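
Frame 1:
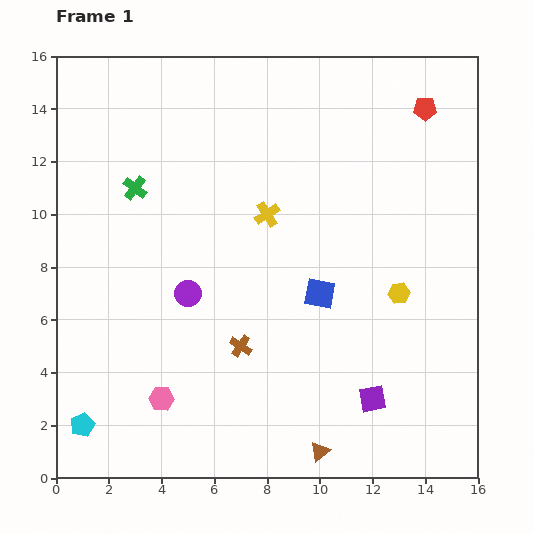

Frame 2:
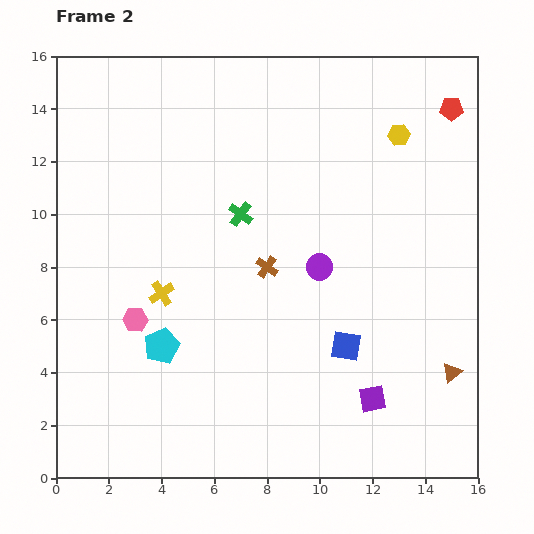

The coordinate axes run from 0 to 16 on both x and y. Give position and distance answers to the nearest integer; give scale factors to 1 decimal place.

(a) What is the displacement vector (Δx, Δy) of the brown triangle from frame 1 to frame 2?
(5, 3)

The brown triangle was at (10, 1) in frame 1 and (15, 4) in frame 2.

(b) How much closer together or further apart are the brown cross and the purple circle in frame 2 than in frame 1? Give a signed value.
-1

Distance in frame 1: 3. Distance in frame 2: 2.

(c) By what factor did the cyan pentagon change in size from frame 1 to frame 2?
1.5×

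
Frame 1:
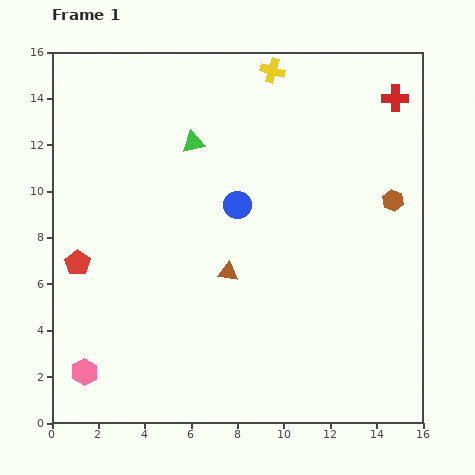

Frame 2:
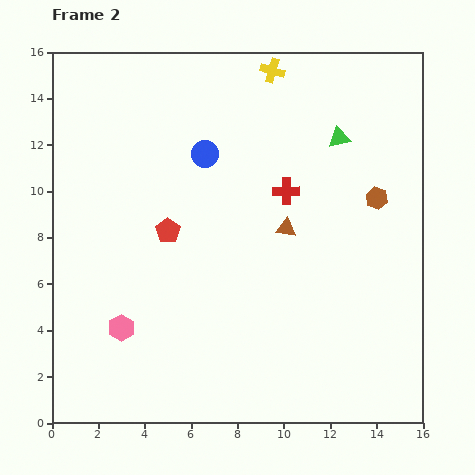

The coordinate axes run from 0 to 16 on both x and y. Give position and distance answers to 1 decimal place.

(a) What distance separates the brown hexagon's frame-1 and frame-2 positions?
0.7

The brown hexagon moved from (14.7, 9.6) to (14.0, 9.7), a distance of √(0.7² + 0.1²) ≈ 0.7.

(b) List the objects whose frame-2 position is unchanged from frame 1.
the yellow cross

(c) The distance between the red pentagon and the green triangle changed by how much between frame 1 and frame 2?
+1.2

Distance in frame 1: 7.2. Distance in frame 2: 8.4.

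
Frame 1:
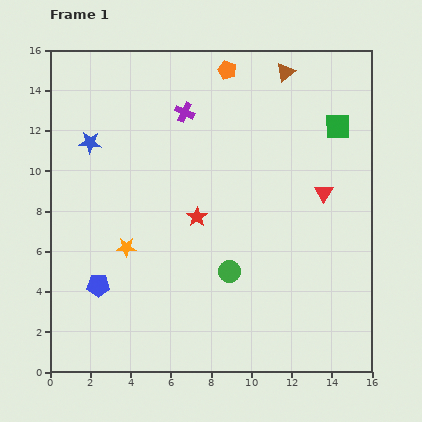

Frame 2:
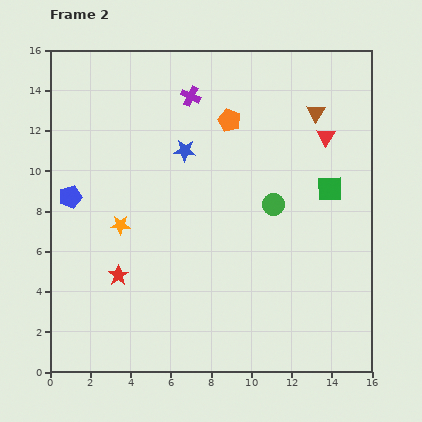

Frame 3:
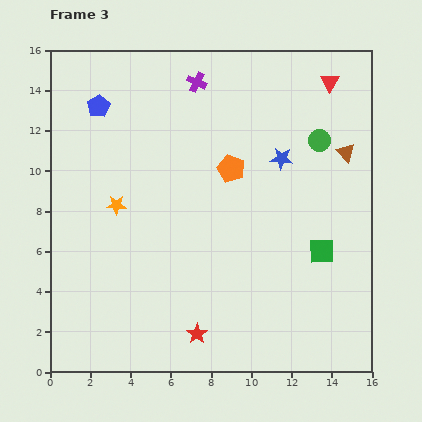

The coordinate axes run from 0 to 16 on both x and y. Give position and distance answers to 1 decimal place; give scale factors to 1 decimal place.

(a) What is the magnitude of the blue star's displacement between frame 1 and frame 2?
4.7

The blue star moved from (2.0, 11.4) to (6.7, 11.0), a distance of √(4.7² + 0.4²) ≈ 4.7.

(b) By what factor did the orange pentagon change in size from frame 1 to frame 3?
1.4×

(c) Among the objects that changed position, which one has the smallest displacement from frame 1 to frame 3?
the purple cross

(moved 1.6)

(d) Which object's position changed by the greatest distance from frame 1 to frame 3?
the blue star

(moved 9.5; next 8.9)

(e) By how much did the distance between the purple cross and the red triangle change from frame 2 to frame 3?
-0.4

Distance in frame 2: 7.0. Distance in frame 3: 6.6.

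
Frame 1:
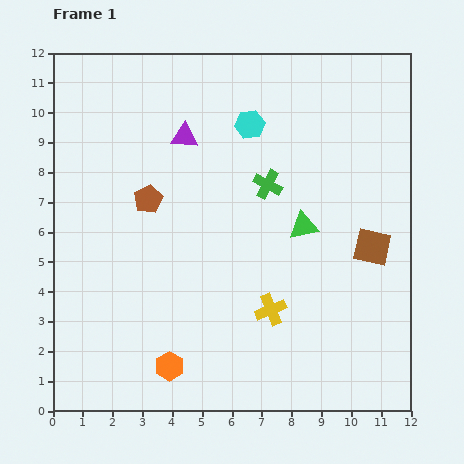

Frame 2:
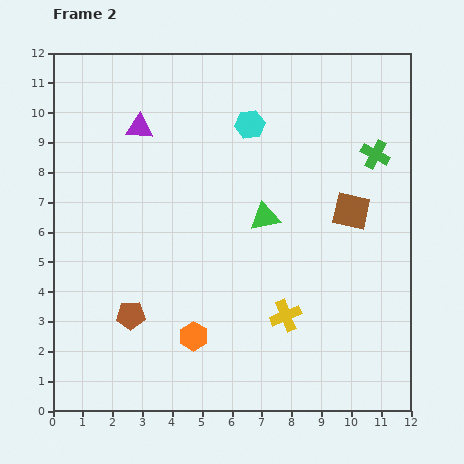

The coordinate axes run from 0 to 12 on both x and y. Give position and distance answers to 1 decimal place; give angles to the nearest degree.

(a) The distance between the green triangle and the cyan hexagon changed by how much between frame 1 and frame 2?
-0.7

Distance in frame 1: 3.8. Distance in frame 2: 3.1.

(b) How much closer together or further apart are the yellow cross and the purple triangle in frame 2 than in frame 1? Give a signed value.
+1.5

Distance in frame 1: 6.5. Distance in frame 2: 8.0.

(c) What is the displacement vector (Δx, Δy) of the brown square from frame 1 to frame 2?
(-0.7, 1.2)

The brown square was at (10.7, 5.5) in frame 1 and (10.0, 6.7) in frame 2.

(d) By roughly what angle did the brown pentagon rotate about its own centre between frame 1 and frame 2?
26° clockwise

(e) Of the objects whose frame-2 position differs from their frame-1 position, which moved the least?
the yellow cross

(moved 0.5)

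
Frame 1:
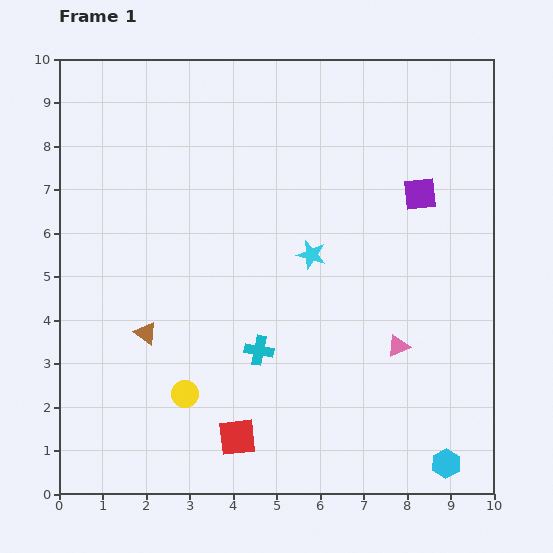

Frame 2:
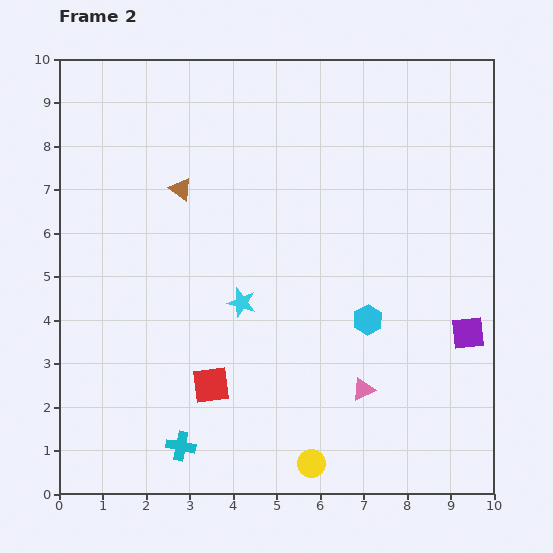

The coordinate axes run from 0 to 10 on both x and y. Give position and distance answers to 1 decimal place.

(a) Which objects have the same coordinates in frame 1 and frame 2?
none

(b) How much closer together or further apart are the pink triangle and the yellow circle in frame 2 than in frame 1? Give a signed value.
-2.9

Distance in frame 1: 5.0. Distance in frame 2: 2.1.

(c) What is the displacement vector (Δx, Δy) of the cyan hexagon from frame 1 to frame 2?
(-1.8, 3.3)

The cyan hexagon was at (8.9, 0.7) in frame 1 and (7.1, 4.0) in frame 2.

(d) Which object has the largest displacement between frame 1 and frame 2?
the cyan hexagon

(moved 3.8; next 3.4)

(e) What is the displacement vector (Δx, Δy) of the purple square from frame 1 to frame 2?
(1.1, -3.2)

The purple square was at (8.3, 6.9) in frame 1 and (9.4, 3.7) in frame 2.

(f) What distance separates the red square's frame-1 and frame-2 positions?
1.3

The red square moved from (4.1, 1.3) to (3.5, 2.5), a distance of √(0.6² + 1.2²) ≈ 1.3.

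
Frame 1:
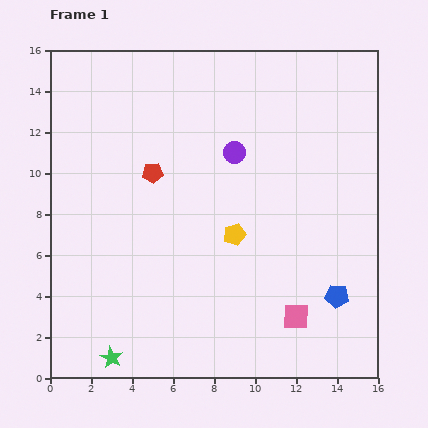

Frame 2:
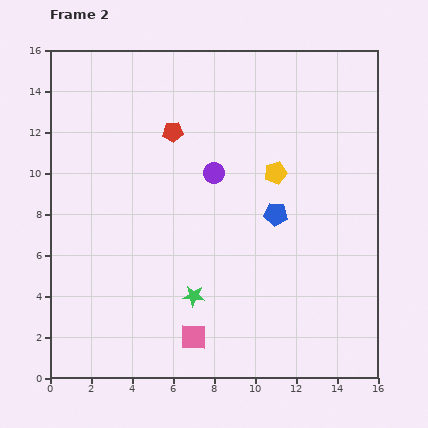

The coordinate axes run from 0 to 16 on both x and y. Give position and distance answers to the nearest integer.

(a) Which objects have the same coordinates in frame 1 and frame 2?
none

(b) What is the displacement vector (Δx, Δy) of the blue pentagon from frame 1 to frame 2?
(-3, 4)

The blue pentagon was at (14, 4) in frame 1 and (11, 8) in frame 2.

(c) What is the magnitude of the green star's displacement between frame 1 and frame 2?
5

The green star moved from (3, 1) to (7, 4), a distance of √(4² + 3²) ≈ 5.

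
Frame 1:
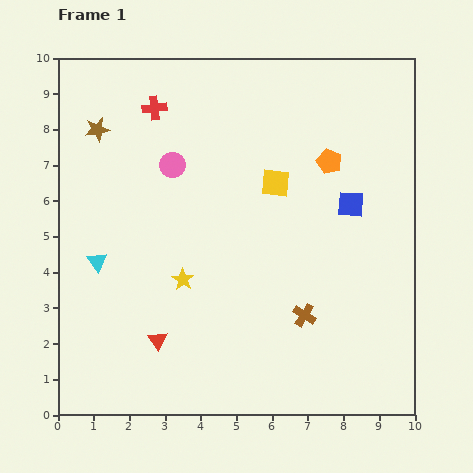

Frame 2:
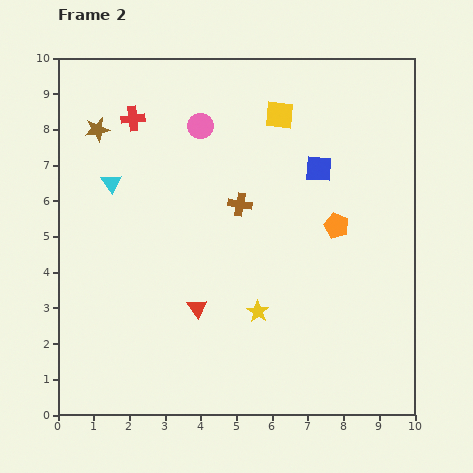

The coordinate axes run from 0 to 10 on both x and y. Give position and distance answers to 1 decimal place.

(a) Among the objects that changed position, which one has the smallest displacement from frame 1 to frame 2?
the red cross

(moved 0.7)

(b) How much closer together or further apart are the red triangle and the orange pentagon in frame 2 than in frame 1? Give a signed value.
-2.4

Distance in frame 1: 6.9. Distance in frame 2: 4.5.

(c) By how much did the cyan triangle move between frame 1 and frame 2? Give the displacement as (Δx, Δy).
(0.4, 2.2)

The cyan triangle was at (1.1, 4.3) in frame 1 and (1.5, 6.5) in frame 2.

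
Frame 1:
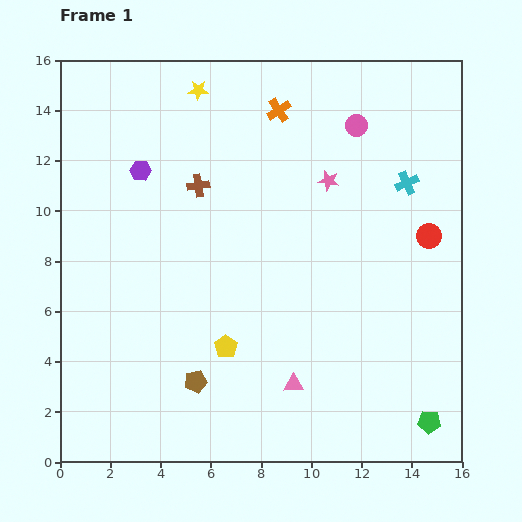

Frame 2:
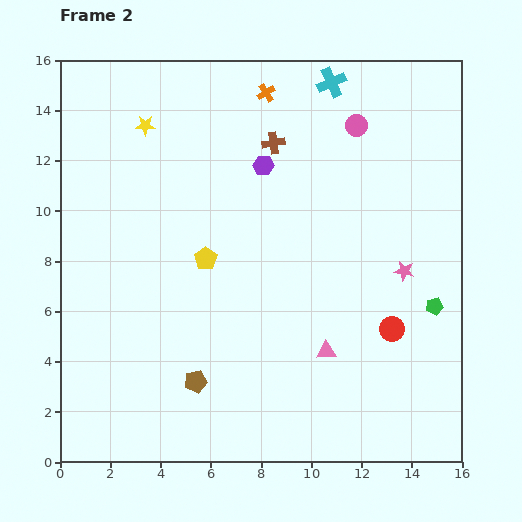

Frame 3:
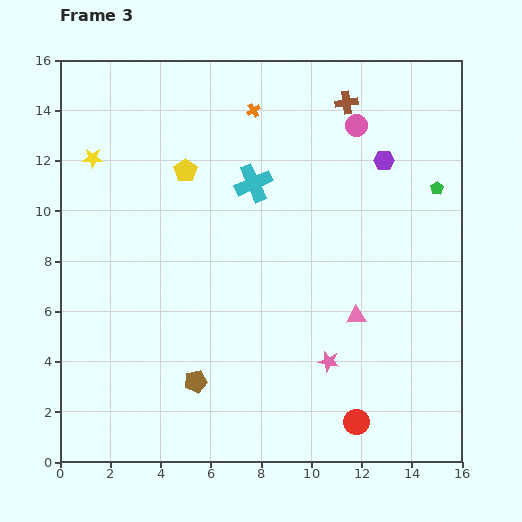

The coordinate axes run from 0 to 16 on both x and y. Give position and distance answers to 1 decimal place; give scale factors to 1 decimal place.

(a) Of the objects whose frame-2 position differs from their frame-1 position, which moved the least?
the orange cross

(moved 0.9)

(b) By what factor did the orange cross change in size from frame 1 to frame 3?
0.6×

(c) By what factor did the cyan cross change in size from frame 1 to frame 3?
1.6×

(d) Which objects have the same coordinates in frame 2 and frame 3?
the pink circle, the brown pentagon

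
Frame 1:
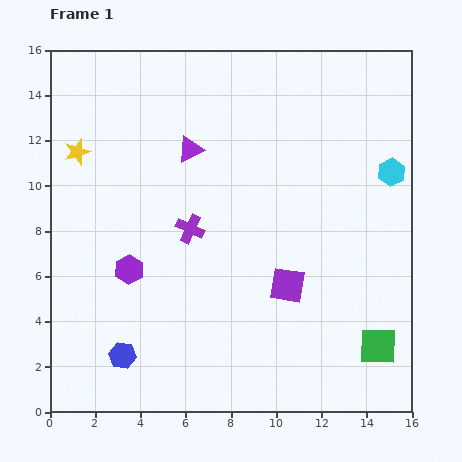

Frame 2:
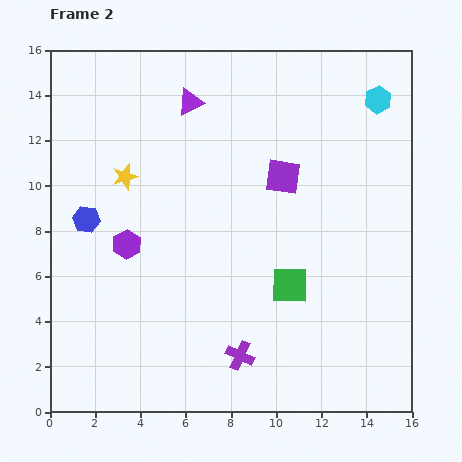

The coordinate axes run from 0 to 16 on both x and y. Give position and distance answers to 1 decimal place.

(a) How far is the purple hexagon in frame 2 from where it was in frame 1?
1.1

The purple hexagon moved from (3.5, 6.3) to (3.4, 7.4), a distance of √(0.1² + 1.1²) ≈ 1.1.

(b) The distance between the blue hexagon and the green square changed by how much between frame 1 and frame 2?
-1.8

Distance in frame 1: 11.3. Distance in frame 2: 9.5.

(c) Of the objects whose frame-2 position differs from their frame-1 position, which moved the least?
the purple hexagon

(moved 1.1)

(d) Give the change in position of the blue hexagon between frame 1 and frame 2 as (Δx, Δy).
(-1.6, 6.0)

The blue hexagon was at (3.2, 2.5) in frame 1 and (1.6, 8.5) in frame 2.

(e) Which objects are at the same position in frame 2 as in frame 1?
none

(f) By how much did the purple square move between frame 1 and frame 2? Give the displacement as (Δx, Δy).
(-0.2, 4.8)

The purple square was at (10.5, 5.6) in frame 1 and (10.3, 10.4) in frame 2.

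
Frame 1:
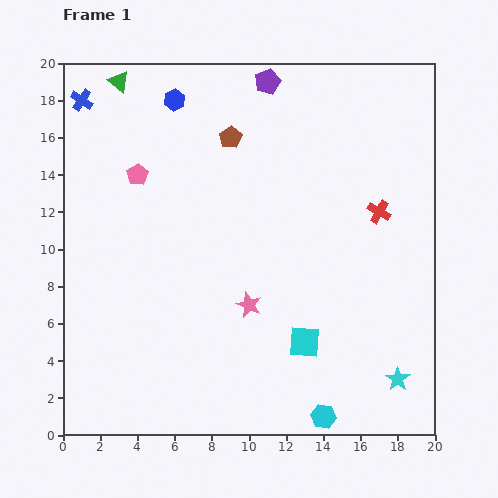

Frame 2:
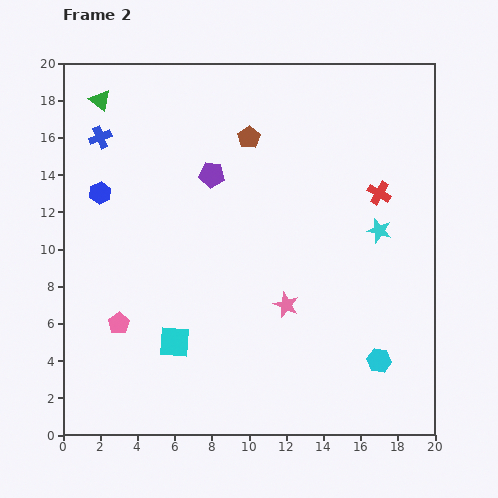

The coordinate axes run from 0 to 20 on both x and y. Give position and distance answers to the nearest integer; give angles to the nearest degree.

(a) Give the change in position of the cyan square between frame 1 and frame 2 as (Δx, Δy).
(-7, 0)

The cyan square was at (13, 5) in frame 1 and (6, 5) in frame 2.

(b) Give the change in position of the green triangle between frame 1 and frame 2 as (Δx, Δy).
(-1, -1)

The green triangle was at (3, 19) in frame 1 and (2, 18) in frame 2.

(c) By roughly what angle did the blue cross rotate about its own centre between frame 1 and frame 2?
34° clockwise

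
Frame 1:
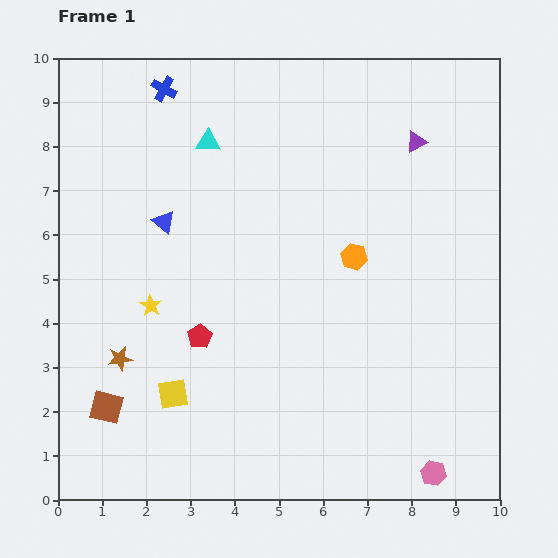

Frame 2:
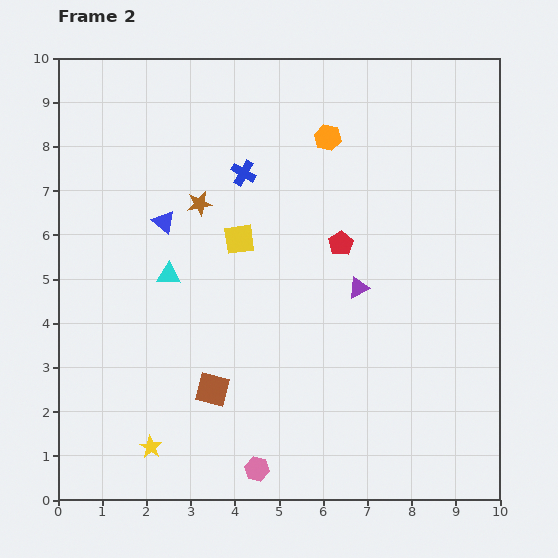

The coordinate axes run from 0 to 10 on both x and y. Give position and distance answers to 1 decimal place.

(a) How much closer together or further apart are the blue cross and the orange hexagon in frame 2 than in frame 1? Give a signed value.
-3.6

Distance in frame 1: 5.7. Distance in frame 2: 2.1.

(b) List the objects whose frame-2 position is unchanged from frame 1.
the blue triangle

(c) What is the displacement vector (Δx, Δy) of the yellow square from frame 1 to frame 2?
(1.5, 3.5)

The yellow square was at (2.6, 2.4) in frame 1 and (4.1, 5.9) in frame 2.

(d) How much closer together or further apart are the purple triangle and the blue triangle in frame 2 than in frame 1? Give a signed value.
-1.4

Distance in frame 1: 6.0. Distance in frame 2: 4.6.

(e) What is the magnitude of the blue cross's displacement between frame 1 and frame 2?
2.6

The blue cross moved from (2.4, 9.3) to (4.2, 7.4), a distance of √(1.8² + 1.9²) ≈ 2.6.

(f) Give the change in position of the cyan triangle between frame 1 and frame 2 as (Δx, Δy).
(-0.9, -3.0)

The cyan triangle was at (3.4, 8.1) in frame 1 and (2.5, 5.1) in frame 2.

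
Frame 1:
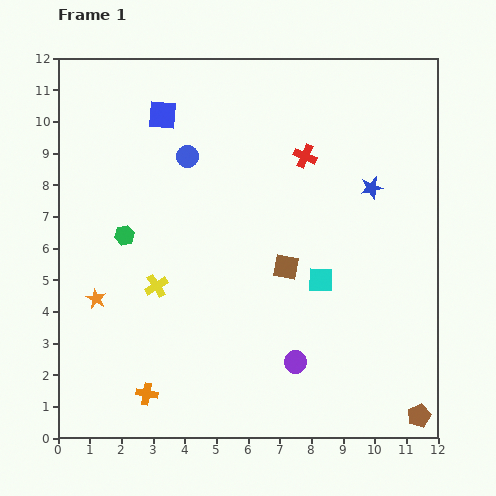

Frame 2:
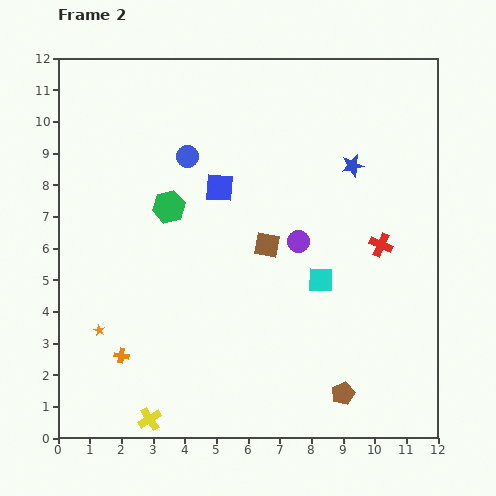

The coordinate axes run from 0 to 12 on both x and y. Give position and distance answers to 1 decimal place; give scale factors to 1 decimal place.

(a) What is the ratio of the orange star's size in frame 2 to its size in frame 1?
0.6×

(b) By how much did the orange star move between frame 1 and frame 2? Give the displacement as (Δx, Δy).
(0.1, -1.0)

The orange star was at (1.2, 4.4) in frame 1 and (1.3, 3.4) in frame 2.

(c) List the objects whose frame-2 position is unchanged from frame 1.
the blue circle, the cyan square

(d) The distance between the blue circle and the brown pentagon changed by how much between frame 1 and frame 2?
-2.0

Distance in frame 1: 11.0. Distance in frame 2: 9.0.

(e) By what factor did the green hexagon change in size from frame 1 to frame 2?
1.6×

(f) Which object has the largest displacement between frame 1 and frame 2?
the yellow cross

(moved 4.2; next 3.8)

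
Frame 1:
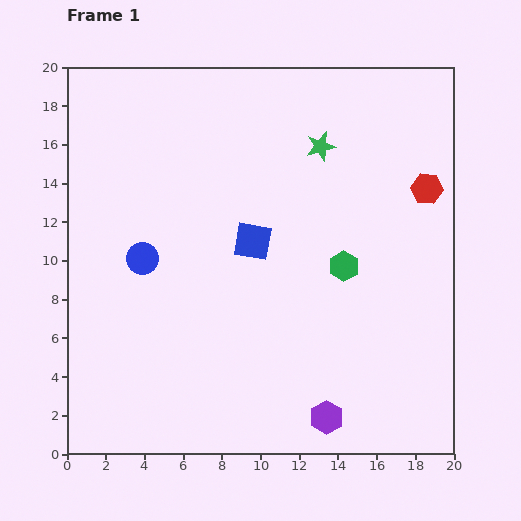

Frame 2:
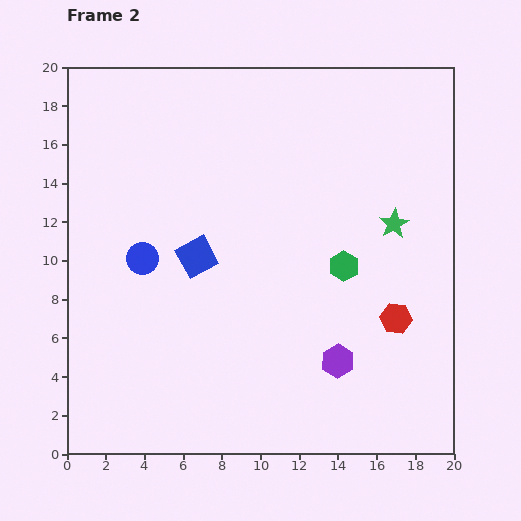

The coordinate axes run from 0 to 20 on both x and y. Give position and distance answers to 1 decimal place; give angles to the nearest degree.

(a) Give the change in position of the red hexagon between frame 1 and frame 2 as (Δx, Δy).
(-1.6, -6.7)

The red hexagon was at (18.6, 13.7) in frame 1 and (17.0, 7.0) in frame 2.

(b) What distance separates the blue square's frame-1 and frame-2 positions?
3.0

The blue square moved from (9.6, 11.0) to (6.7, 10.2), a distance of √(2.9² + 0.8²) ≈ 3.0.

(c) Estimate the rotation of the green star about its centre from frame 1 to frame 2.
15° counter-clockwise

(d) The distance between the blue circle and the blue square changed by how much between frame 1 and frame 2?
-3.0

Distance in frame 1: 5.8. Distance in frame 2: 2.8.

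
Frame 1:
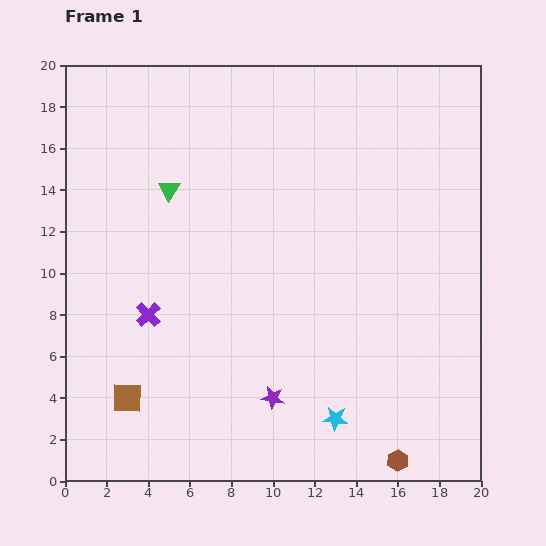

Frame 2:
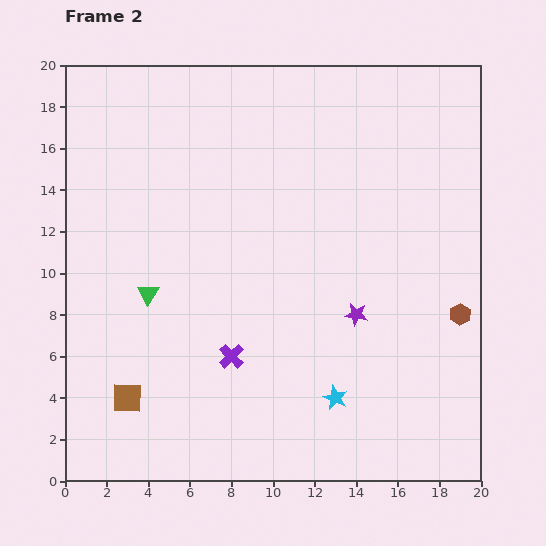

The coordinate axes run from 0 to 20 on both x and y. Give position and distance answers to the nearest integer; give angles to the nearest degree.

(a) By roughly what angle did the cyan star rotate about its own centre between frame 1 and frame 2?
19° clockwise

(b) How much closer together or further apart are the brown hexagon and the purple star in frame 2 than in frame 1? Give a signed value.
-2

Distance in frame 1: 7. Distance in frame 2: 5.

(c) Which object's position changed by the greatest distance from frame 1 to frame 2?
the brown hexagon

(moved 8; next 6)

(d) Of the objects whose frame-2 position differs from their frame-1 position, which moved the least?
the cyan star

(moved 1)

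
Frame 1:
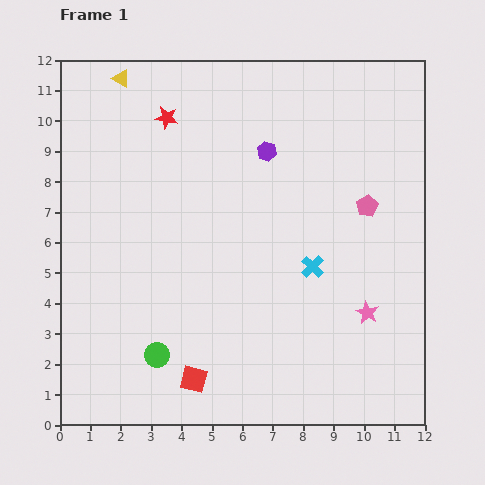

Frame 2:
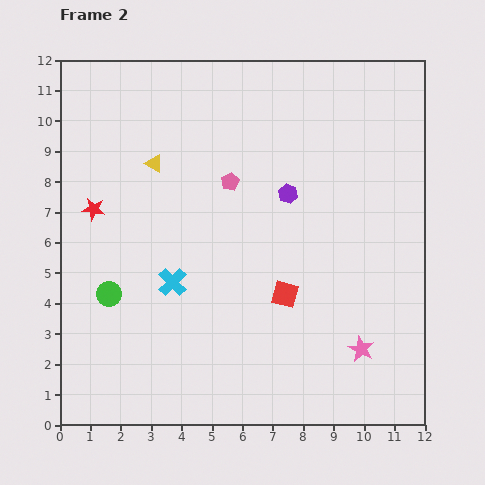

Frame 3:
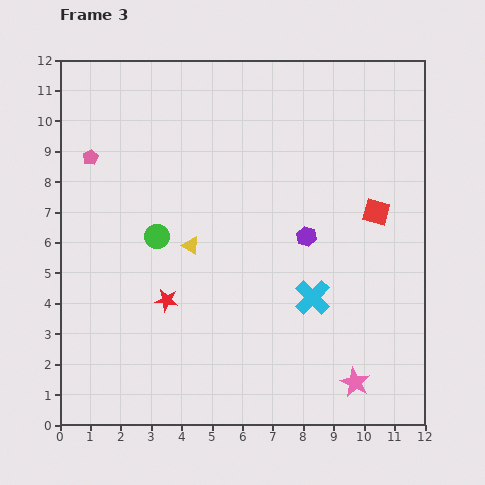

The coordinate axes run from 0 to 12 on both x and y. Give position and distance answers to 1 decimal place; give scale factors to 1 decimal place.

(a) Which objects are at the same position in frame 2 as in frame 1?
none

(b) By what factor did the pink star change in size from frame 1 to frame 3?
1.3×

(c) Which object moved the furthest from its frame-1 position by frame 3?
the pink pentagon

(moved 9.2; next 8.1)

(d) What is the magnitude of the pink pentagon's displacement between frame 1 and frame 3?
9.2

The pink pentagon moved from (10.1, 7.2) to (1.0, 8.8), a distance of √(9.1² + 1.6²) ≈ 9.2.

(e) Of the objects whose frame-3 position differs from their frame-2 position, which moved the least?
the pink star

(moved 1.1)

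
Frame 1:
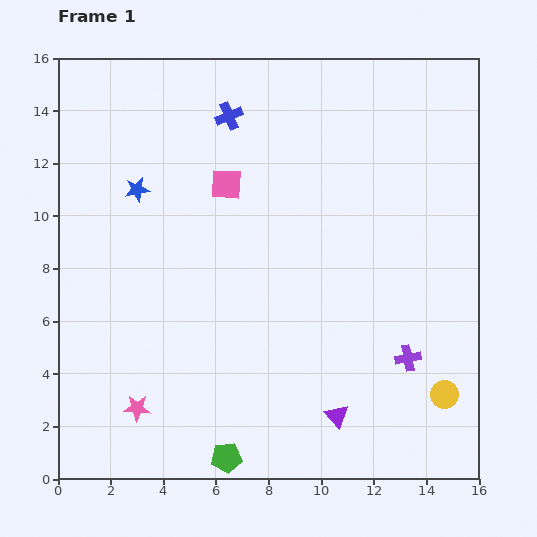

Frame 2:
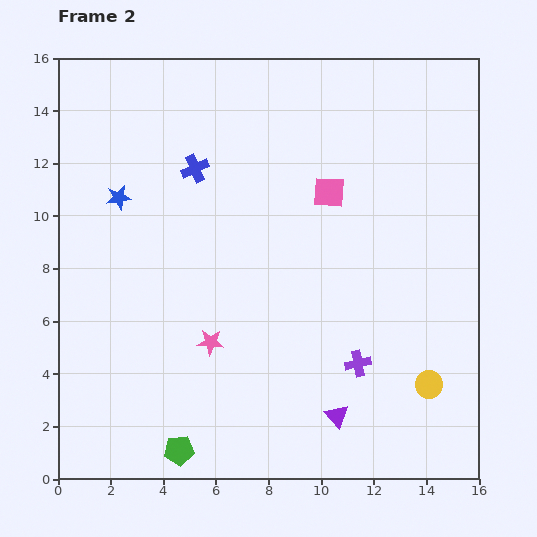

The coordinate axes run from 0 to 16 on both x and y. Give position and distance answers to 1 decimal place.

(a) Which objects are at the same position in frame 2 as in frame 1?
the purple triangle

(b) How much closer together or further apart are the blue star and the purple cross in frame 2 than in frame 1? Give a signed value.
-1.0

Distance in frame 1: 12.1. Distance in frame 2: 11.1.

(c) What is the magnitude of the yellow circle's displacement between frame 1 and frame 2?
0.7

The yellow circle moved from (14.7, 3.2) to (14.1, 3.6), a distance of √(0.6² + 0.4²) ≈ 0.7.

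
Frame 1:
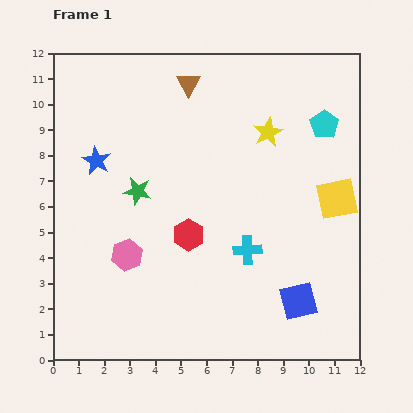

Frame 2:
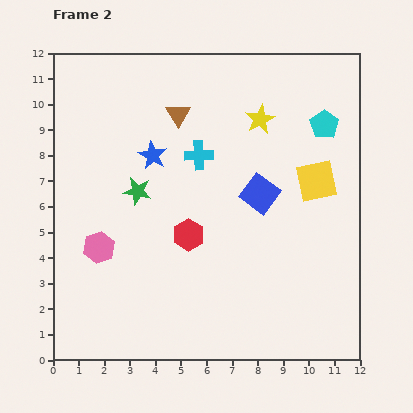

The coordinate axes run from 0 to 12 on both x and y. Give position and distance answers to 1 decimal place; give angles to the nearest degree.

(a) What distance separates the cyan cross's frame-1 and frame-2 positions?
4.2

The cyan cross moved from (7.6, 4.3) to (5.7, 8.0), a distance of √(1.9² + 3.7²) ≈ 4.2.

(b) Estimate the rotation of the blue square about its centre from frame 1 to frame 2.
40° counter-clockwise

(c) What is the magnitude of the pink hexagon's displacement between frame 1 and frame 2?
1.1

The pink hexagon moved from (2.9, 4.1) to (1.8, 4.4), a distance of √(1.1² + 0.3²) ≈ 1.1.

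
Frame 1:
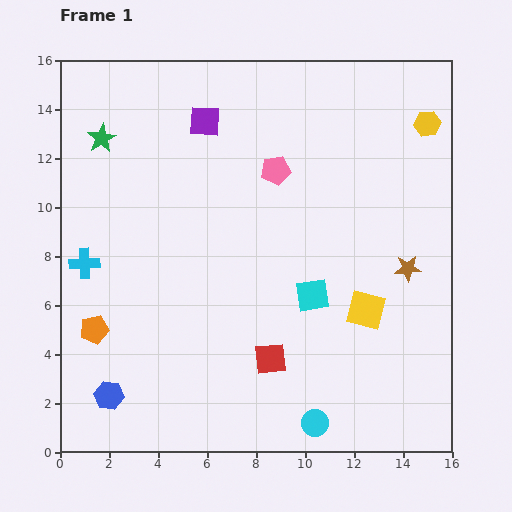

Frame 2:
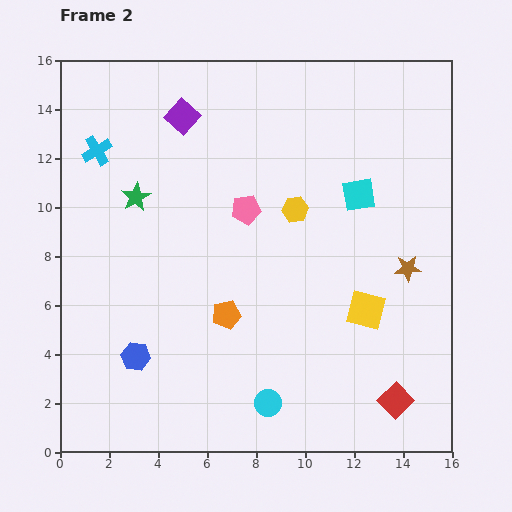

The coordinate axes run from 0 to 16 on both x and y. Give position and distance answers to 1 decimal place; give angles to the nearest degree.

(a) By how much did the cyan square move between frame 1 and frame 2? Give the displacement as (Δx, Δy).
(1.9, 4.1)

The cyan square was at (10.3, 6.4) in frame 1 and (12.2, 10.5) in frame 2.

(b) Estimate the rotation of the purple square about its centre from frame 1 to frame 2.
38° clockwise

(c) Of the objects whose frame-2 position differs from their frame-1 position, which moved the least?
the purple square

(moved 0.9)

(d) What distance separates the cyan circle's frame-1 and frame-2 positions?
2.1

The cyan circle moved from (10.4, 1.2) to (8.5, 2.0), a distance of √(1.9² + 0.8²) ≈ 2.1.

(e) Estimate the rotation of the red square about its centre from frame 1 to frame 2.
38° counter-clockwise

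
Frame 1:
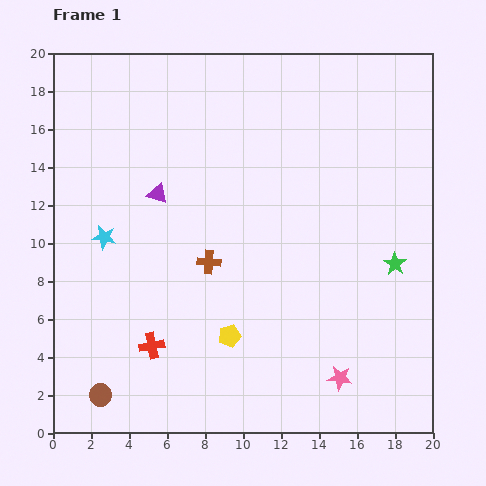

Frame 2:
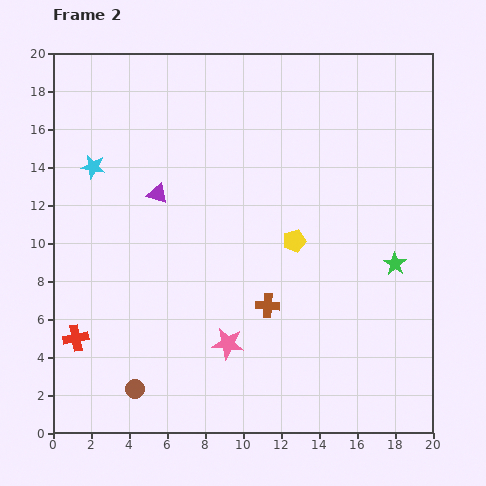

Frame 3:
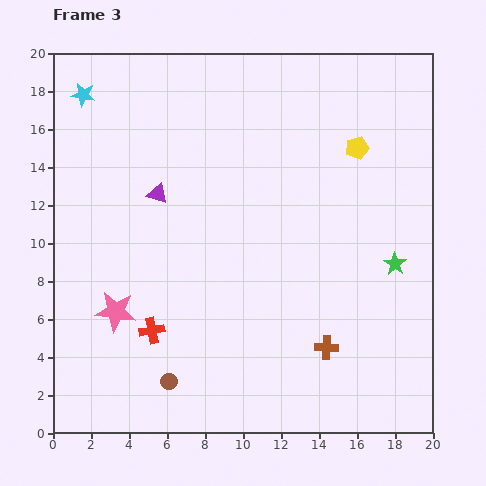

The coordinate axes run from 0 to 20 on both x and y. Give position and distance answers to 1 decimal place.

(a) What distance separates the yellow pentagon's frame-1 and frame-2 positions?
6.0

The yellow pentagon moved from (9.3, 5.1) to (12.7, 10.1), a distance of √(3.4² + 5.0²) ≈ 6.0.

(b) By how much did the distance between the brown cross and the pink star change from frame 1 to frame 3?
+2.1

Distance in frame 1: 9.2. Distance in frame 3: 11.3.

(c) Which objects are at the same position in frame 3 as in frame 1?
the purple triangle, the green star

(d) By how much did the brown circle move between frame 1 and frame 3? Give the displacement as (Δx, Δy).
(3.6, 0.7)

The brown circle was at (2.5, 2.0) in frame 1 and (6.1, 2.7) in frame 3.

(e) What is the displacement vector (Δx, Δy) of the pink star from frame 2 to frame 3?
(-5.9, 1.7)

The pink star was at (9.2, 4.7) in frame 2 and (3.3, 6.4) in frame 3.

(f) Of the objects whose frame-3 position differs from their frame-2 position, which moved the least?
the brown circle

(moved 1.8)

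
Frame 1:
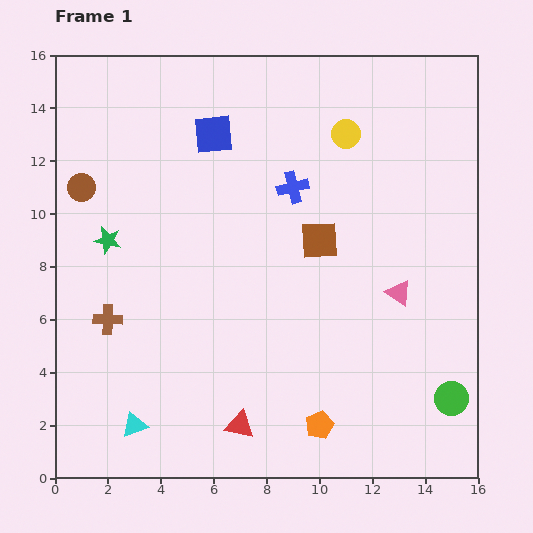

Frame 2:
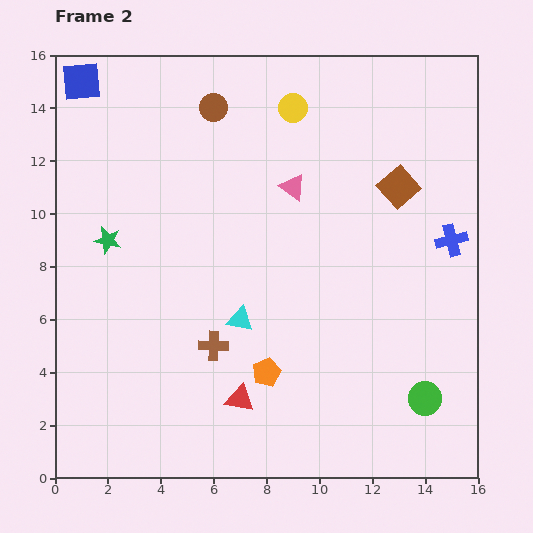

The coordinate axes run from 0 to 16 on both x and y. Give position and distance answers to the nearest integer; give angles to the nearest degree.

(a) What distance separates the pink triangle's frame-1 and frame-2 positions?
6

The pink triangle moved from (13, 7) to (9, 11), a distance of √(4² + 4²) ≈ 6.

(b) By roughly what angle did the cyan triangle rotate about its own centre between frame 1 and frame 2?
32° clockwise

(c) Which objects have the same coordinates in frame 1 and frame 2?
the green star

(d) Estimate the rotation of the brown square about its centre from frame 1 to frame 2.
38° counter-clockwise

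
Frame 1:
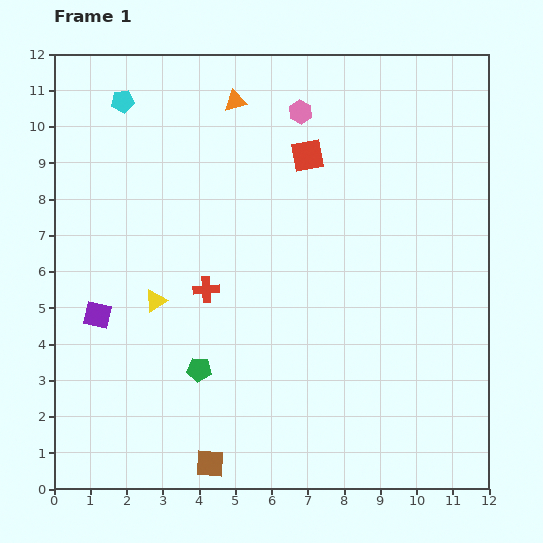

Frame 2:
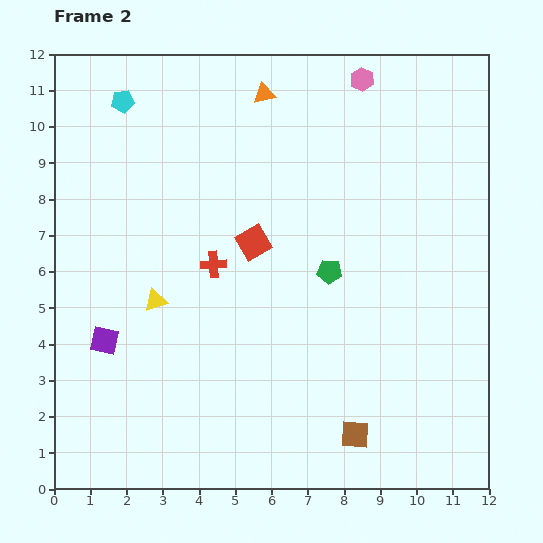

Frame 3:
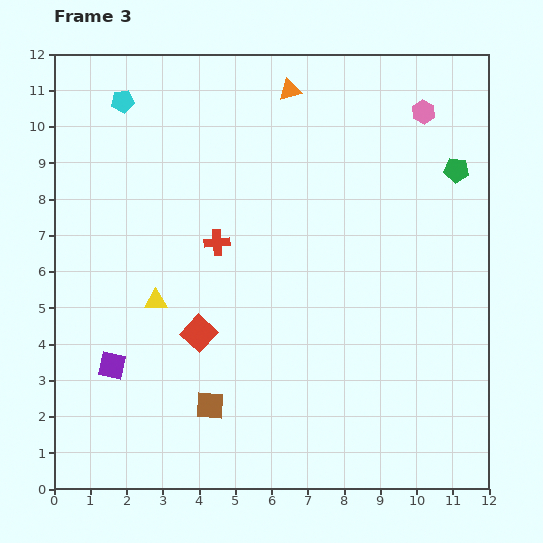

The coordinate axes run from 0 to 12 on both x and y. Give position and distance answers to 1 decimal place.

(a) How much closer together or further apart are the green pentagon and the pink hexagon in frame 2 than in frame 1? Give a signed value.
-2.2

Distance in frame 1: 7.6. Distance in frame 2: 5.4.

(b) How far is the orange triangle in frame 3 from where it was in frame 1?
1.5

The orange triangle moved from (5.0, 10.7) to (6.5, 11.0), a distance of √(1.5² + 0.3²) ≈ 1.5.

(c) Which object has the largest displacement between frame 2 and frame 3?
the green pentagon

(moved 4.5; next 4.1)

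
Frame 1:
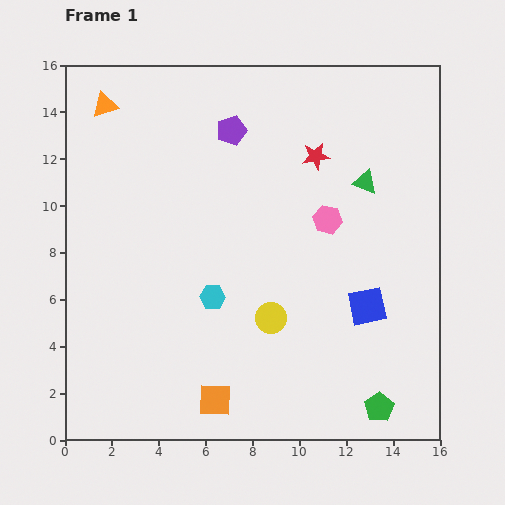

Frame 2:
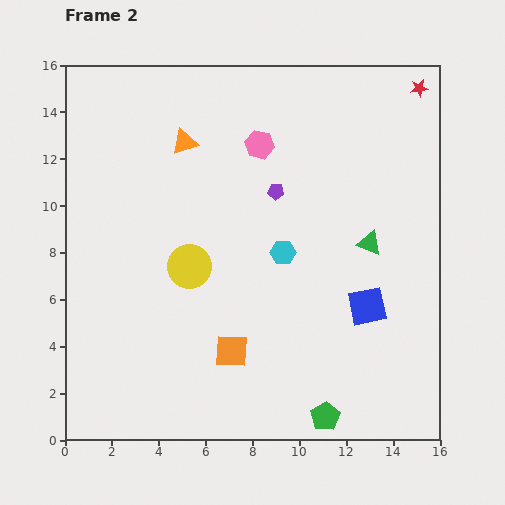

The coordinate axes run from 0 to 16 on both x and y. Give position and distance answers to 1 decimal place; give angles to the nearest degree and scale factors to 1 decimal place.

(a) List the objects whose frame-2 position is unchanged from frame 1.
the blue square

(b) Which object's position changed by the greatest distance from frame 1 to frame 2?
the red star

(moved 5.3; next 4.3)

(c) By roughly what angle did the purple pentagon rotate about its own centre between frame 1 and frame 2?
21° clockwise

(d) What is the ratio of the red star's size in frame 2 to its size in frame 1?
0.6×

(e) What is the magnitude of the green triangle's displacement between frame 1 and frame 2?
2.6

The green triangle moved from (12.8, 11.0) to (13.0, 8.4), a distance of √(0.2² + 2.6²) ≈ 2.6.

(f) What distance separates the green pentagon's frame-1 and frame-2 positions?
2.3

The green pentagon moved from (13.4, 1.4) to (11.1, 1.0), a distance of √(2.3² + 0.4²) ≈ 2.3.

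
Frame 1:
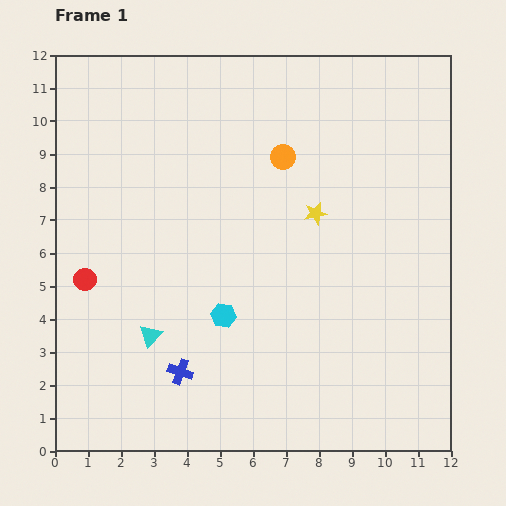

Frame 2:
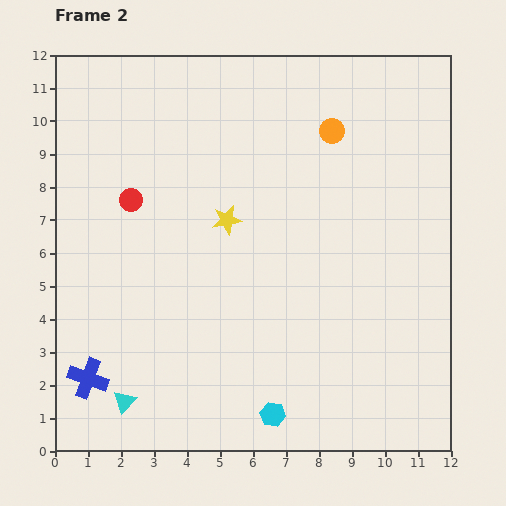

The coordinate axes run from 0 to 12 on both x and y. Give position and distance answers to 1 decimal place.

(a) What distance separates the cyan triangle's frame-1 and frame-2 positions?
2.2

The cyan triangle moved from (2.9, 3.5) to (2.1, 1.5), a distance of √(0.8² + 2.0²) ≈ 2.2.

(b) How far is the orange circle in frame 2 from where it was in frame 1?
1.7

The orange circle moved from (6.9, 8.9) to (8.4, 9.7), a distance of √(1.5² + 0.8²) ≈ 1.7.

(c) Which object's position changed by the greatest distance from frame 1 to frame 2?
the cyan hexagon

(moved 3.4; next 2.8)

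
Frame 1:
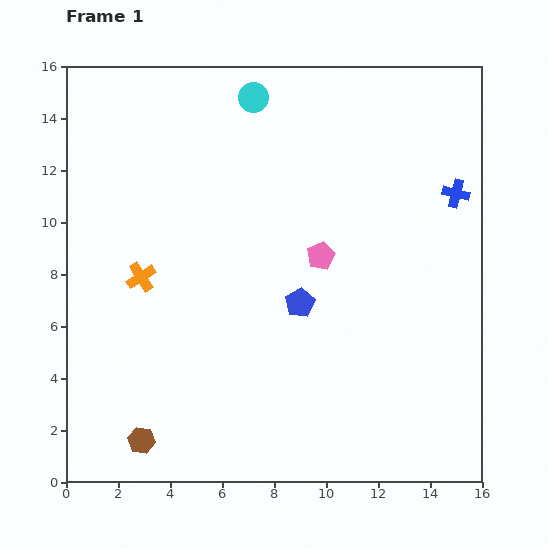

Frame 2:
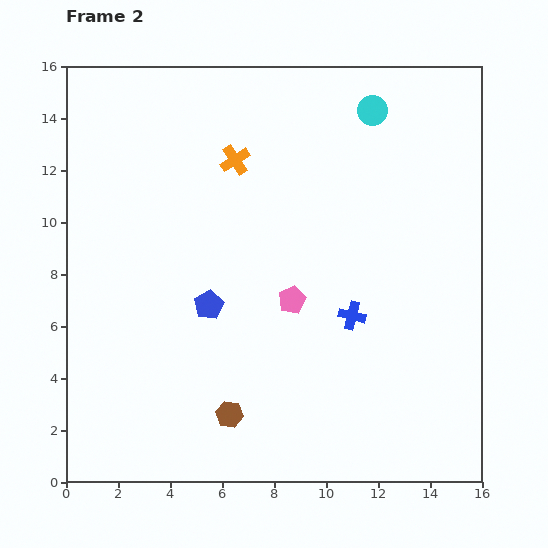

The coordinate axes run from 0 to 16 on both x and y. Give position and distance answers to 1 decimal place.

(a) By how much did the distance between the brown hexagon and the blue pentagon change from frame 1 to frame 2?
-3.8

Distance in frame 1: 8.1. Distance in frame 2: 4.3.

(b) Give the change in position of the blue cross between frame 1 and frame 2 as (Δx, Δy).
(-4.0, -4.7)

The blue cross was at (15.0, 11.1) in frame 1 and (11.0, 6.4) in frame 2.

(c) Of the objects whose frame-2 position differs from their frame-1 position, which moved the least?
the pink pentagon

(moved 2.0)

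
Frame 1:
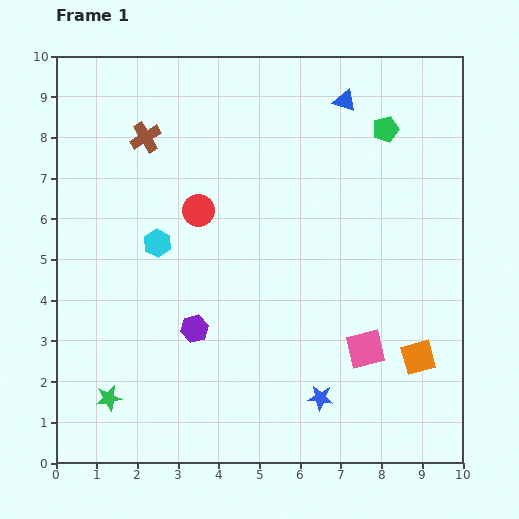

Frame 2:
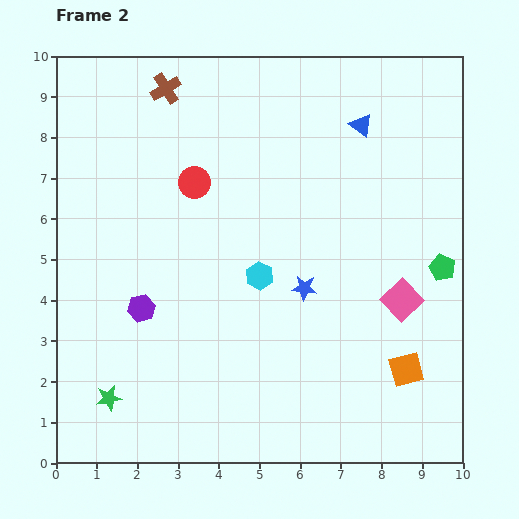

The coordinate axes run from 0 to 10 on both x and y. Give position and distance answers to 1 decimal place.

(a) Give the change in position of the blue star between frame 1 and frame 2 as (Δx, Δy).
(-0.4, 2.7)

The blue star was at (6.5, 1.6) in frame 1 and (6.1, 4.3) in frame 2.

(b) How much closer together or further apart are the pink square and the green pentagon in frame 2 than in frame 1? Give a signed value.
-4.1

Distance in frame 1: 5.4. Distance in frame 2: 1.3.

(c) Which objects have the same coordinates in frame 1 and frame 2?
the green star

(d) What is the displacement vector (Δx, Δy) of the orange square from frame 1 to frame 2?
(-0.3, -0.3)

The orange square was at (8.9, 2.6) in frame 1 and (8.6, 2.3) in frame 2.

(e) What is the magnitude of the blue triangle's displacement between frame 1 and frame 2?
0.7

The blue triangle moved from (7.1, 8.9) to (7.5, 8.3), a distance of √(0.4² + 0.6²) ≈ 0.7.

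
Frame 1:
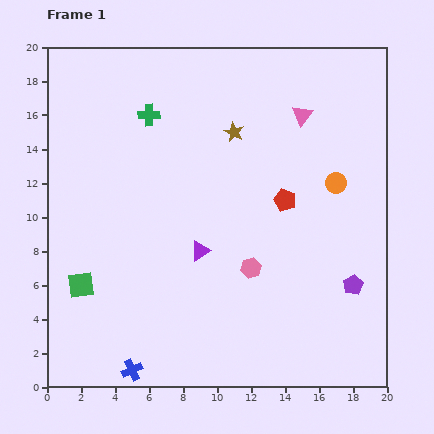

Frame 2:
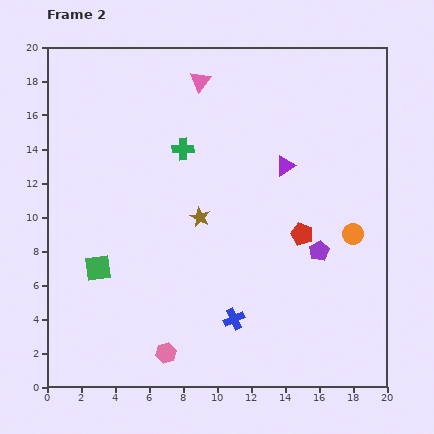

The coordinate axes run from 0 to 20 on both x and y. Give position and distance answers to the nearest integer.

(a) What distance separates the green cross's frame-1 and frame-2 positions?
3

The green cross moved from (6, 16) to (8, 14), a distance of √(2² + 2²) ≈ 3.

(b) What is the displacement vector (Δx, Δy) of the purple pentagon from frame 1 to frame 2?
(-2, 2)

The purple pentagon was at (18, 6) in frame 1 and (16, 8) in frame 2.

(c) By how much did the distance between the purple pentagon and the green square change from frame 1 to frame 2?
-3

Distance in frame 1: 16. Distance in frame 2: 13.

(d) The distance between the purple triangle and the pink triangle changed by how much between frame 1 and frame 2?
-3

Distance in frame 1: 10. Distance in frame 2: 7.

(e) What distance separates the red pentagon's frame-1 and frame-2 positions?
2

The red pentagon moved from (14, 11) to (15, 9), a distance of √(1² + 2²) ≈ 2.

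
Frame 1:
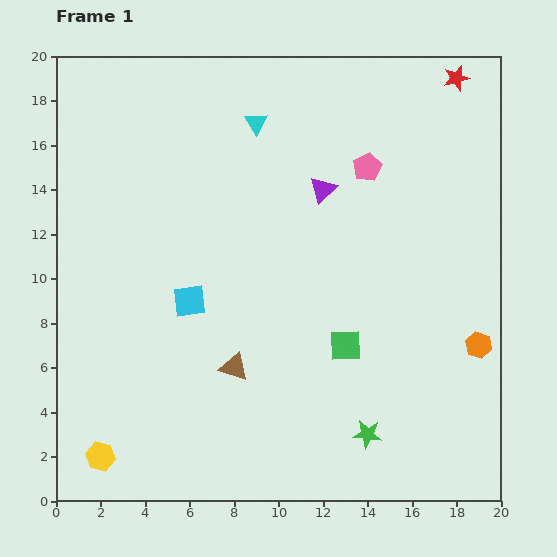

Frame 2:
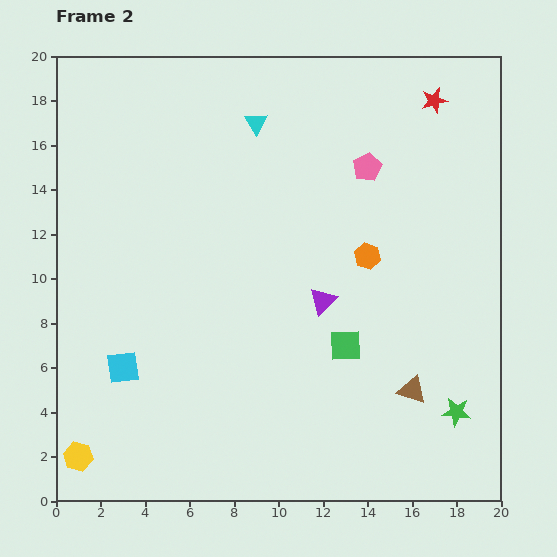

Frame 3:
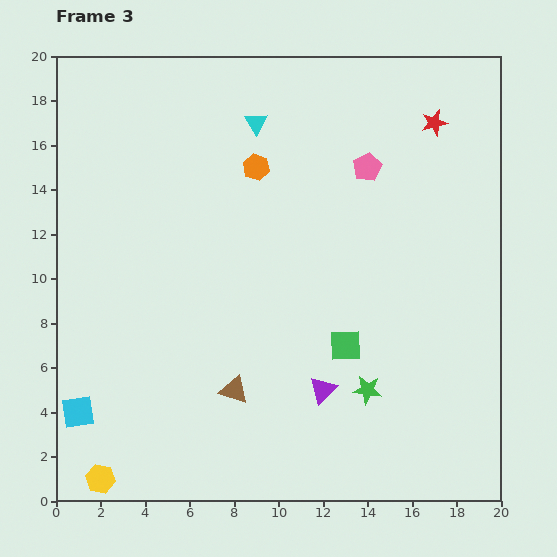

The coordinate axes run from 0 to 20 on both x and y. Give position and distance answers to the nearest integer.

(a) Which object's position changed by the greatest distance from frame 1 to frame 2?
the brown triangle

(moved 8; next 6)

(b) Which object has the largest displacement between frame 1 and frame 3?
the orange hexagon

(moved 13; next 9)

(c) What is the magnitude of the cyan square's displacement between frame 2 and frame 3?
3

The cyan square moved from (3, 6) to (1, 4), a distance of √(2² + 2²) ≈ 3.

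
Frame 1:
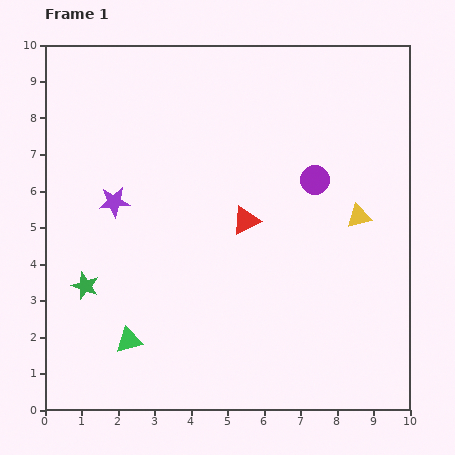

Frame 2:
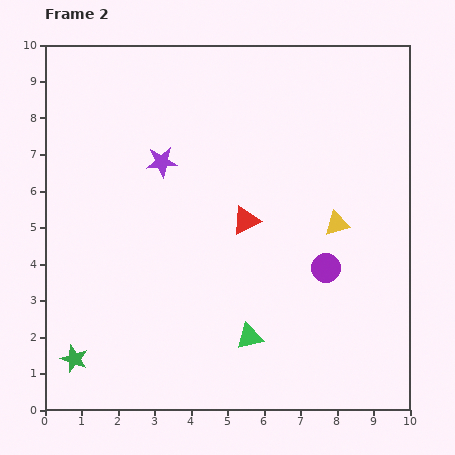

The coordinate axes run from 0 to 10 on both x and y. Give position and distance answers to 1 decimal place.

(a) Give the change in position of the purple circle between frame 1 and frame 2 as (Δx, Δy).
(0.3, -2.4)

The purple circle was at (7.4, 6.3) in frame 1 and (7.7, 3.9) in frame 2.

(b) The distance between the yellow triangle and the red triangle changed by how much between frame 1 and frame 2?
-0.6

Distance in frame 1: 3.1. Distance in frame 2: 2.5.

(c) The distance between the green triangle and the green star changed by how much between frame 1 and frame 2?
+2.9

Distance in frame 1: 1.9. Distance in frame 2: 4.8.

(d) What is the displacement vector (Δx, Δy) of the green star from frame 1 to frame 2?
(-0.3, -2.0)

The green star was at (1.1, 3.4) in frame 1 and (0.8, 1.4) in frame 2.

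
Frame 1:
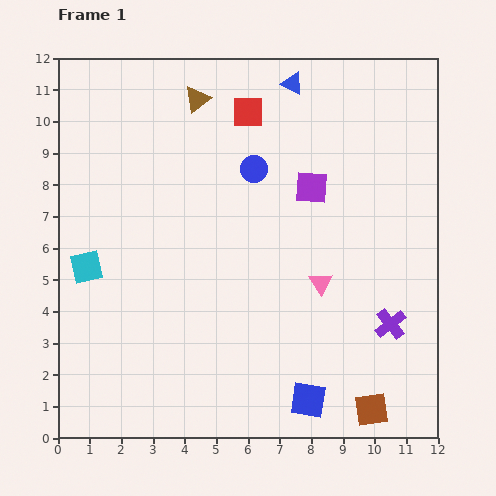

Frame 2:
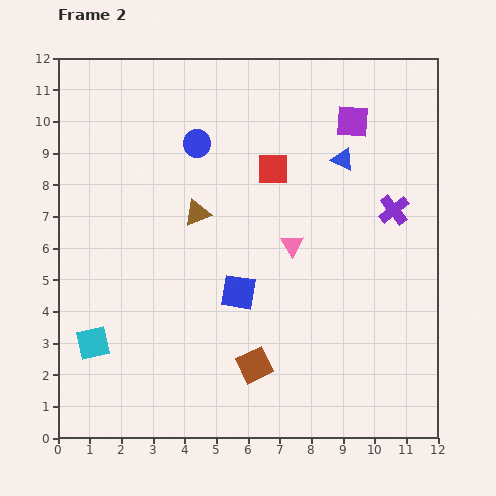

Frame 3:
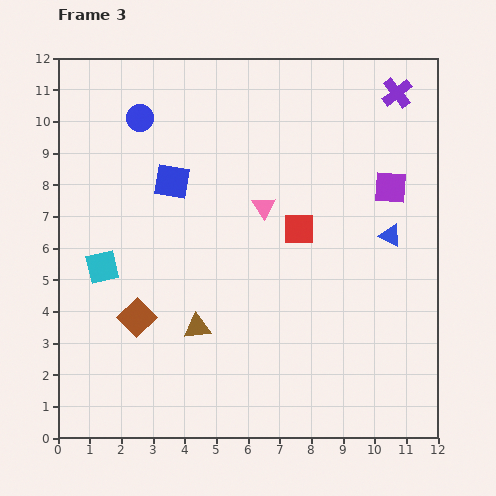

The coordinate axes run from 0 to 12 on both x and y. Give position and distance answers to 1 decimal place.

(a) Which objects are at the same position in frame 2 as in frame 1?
none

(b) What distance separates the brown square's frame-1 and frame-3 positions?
7.9

The brown square moved from (9.9, 0.9) to (2.5, 3.8), a distance of √(7.4² + 2.9²) ≈ 7.9.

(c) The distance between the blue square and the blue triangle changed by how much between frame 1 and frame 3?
-2.9

Distance in frame 1: 10.0. Distance in frame 3: 7.1.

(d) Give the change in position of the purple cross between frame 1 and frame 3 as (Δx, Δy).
(0.2, 7.3)

The purple cross was at (10.5, 3.6) in frame 1 and (10.7, 10.9) in frame 3.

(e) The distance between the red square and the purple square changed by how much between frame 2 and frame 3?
+0.3

Distance in frame 2: 2.9. Distance in frame 3: 3.2.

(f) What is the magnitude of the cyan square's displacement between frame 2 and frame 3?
2.4

The cyan square moved from (1.1, 3.0) to (1.4, 5.4), a distance of √(0.3² + 2.4²) ≈ 2.4.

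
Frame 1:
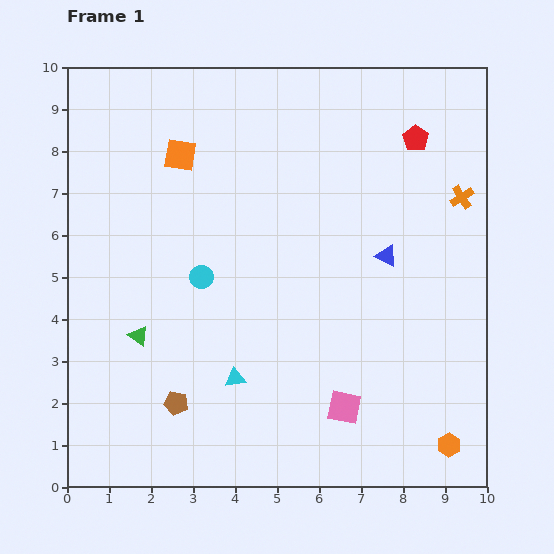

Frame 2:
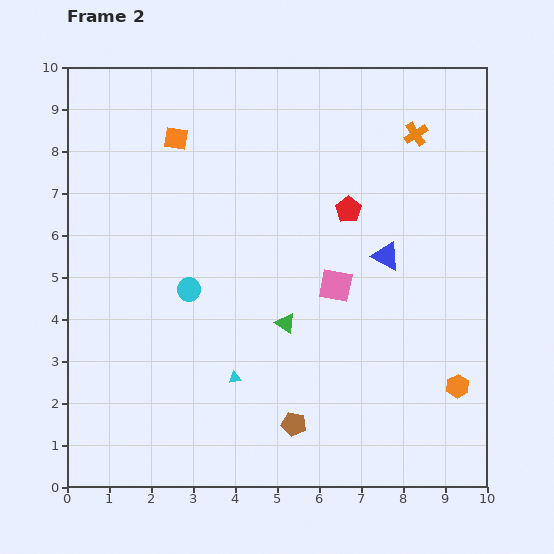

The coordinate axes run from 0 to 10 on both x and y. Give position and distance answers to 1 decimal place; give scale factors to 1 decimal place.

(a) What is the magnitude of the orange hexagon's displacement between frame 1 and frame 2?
1.4

The orange hexagon moved from (9.1, 1.0) to (9.3, 2.4), a distance of √(0.2² + 1.4²) ≈ 1.4.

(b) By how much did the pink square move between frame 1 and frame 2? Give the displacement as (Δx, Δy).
(-0.2, 2.9)

The pink square was at (6.6, 1.9) in frame 1 and (6.4, 4.8) in frame 2.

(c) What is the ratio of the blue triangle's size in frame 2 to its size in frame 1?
1.3×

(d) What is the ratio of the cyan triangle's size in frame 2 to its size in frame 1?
0.6×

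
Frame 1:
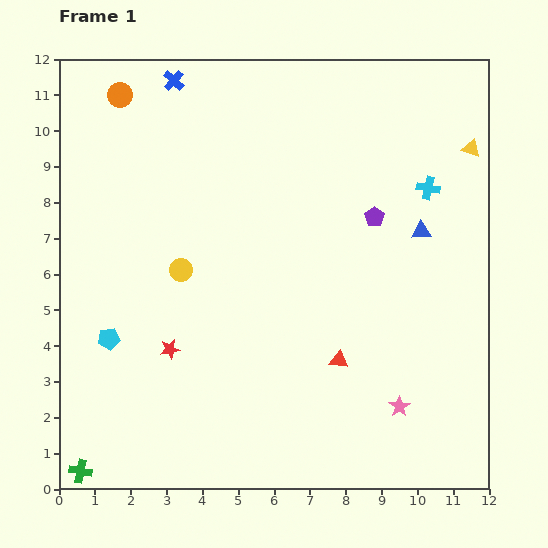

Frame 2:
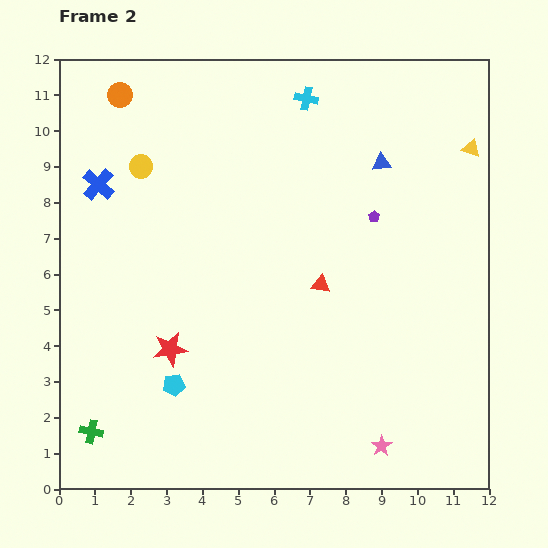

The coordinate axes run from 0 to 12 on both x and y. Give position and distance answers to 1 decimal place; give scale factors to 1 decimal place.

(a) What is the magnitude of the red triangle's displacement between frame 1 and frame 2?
2.2

The red triangle moved from (7.8, 3.6) to (7.3, 5.7), a distance of √(0.5² + 2.1²) ≈ 2.2.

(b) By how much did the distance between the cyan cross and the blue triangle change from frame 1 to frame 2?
+1.6

Distance in frame 1: 1.2. Distance in frame 2: 2.8.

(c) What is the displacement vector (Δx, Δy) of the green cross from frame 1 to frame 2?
(0.3, 1.1)

The green cross was at (0.6, 0.5) in frame 1 and (0.9, 1.6) in frame 2.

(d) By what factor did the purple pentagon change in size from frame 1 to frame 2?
0.6×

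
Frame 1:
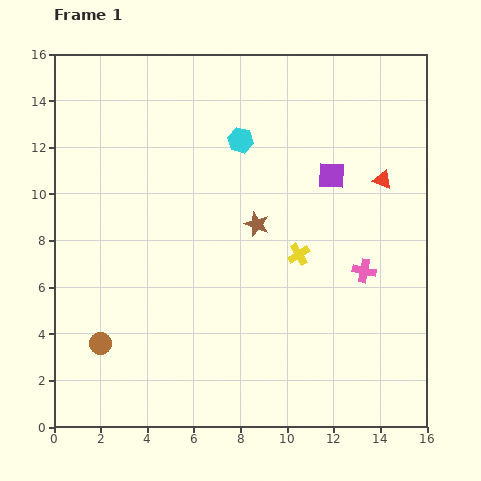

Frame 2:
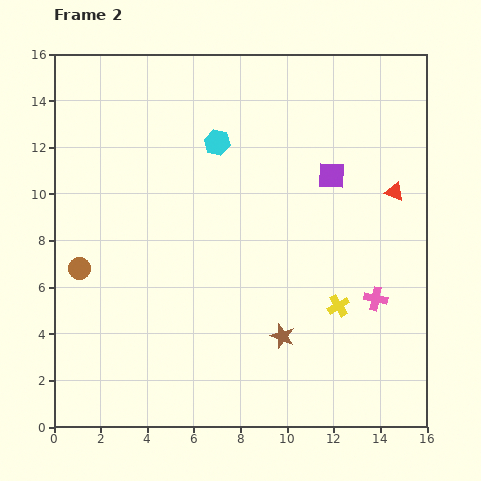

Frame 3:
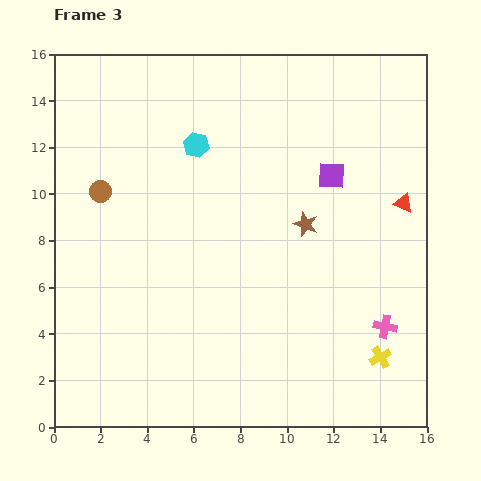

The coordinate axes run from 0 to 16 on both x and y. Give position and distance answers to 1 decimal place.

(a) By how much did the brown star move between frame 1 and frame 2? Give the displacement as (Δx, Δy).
(1.1, -4.8)

The brown star was at (8.7, 8.7) in frame 1 and (9.8, 3.9) in frame 2.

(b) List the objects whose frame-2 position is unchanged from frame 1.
the purple square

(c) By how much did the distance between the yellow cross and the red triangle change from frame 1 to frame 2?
+0.7

Distance in frame 1: 4.8. Distance in frame 2: 5.5.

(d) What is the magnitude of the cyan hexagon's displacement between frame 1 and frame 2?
1.0

The cyan hexagon moved from (8.0, 12.3) to (7.0, 12.2), a distance of √(1.0² + 0.1²) ≈ 1.0.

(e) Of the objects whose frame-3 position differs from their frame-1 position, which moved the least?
the red triangle

(moved 1.3)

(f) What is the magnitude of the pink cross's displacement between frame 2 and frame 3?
1.3

The pink cross moved from (13.8, 5.5) to (14.2, 4.3), a distance of √(0.4² + 1.2²) ≈ 1.3.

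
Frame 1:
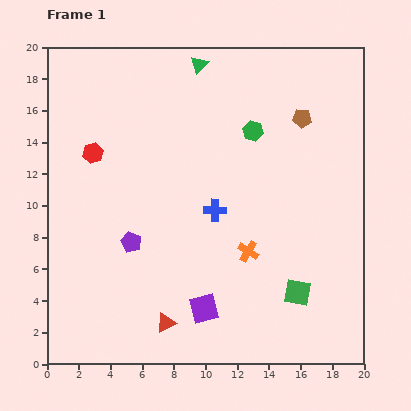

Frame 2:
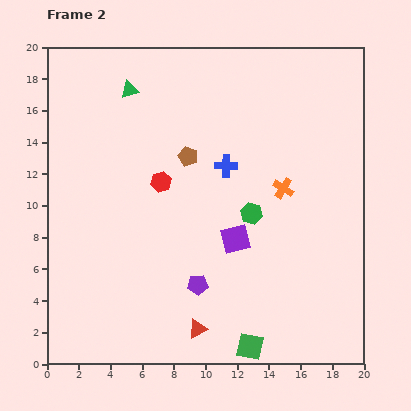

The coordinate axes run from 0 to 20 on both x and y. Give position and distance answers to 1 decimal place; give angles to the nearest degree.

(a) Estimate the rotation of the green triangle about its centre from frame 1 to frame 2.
29° clockwise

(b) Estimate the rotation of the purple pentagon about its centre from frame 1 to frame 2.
26° counter-clockwise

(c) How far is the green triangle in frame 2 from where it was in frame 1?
4.7

The green triangle moved from (9.6, 18.9) to (5.2, 17.3), a distance of √(4.4² + 1.6²) ≈ 4.7.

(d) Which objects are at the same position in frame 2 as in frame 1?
none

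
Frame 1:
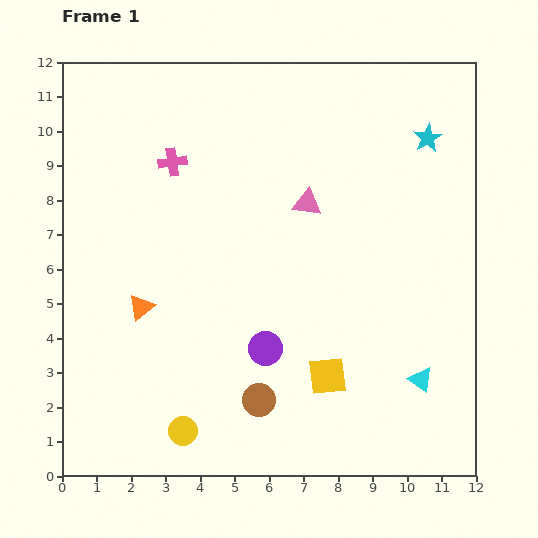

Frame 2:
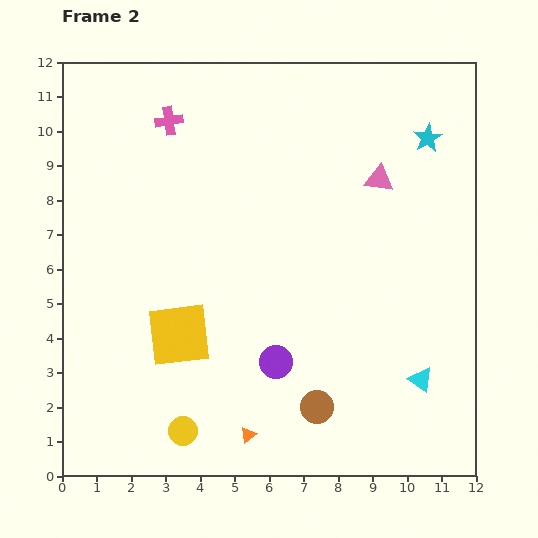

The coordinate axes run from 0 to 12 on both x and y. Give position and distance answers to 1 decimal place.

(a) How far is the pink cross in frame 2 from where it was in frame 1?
1.2

The pink cross moved from (3.2, 9.1) to (3.1, 10.3), a distance of √(0.1² + 1.2²) ≈ 1.2.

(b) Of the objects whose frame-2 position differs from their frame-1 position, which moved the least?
the purple circle

(moved 0.5)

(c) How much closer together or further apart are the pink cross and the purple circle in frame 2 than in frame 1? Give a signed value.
+1.7

Distance in frame 1: 6.0. Distance in frame 2: 7.7.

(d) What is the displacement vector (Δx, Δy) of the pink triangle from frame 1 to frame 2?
(2.1, 0.7)

The pink triangle was at (7.1, 7.9) in frame 1 and (9.2, 8.6) in frame 2.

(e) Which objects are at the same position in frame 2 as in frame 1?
the cyan triangle, the cyan star, the yellow circle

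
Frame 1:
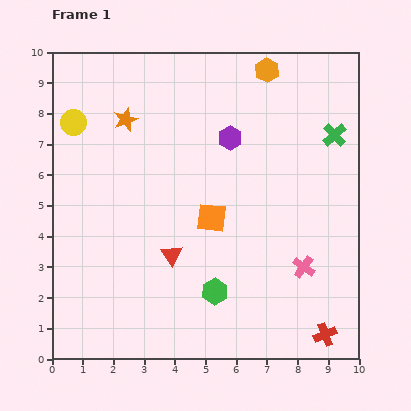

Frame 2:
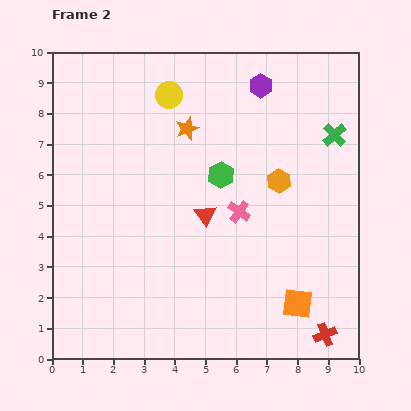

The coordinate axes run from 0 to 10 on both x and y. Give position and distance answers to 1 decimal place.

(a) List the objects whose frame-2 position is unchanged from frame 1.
the green cross, the red cross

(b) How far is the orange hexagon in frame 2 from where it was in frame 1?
3.6

The orange hexagon moved from (7.0, 9.4) to (7.4, 5.8), a distance of √(0.4² + 3.6²) ≈ 3.6.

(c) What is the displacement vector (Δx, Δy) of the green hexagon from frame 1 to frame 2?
(0.2, 3.8)

The green hexagon was at (5.3, 2.2) in frame 1 and (5.5, 6.0) in frame 2.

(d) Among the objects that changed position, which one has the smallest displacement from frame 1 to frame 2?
the red triangle

(moved 1.7)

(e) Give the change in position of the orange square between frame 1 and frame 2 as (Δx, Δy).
(2.8, -2.8)

The orange square was at (5.2, 4.6) in frame 1 and (8.0, 1.8) in frame 2.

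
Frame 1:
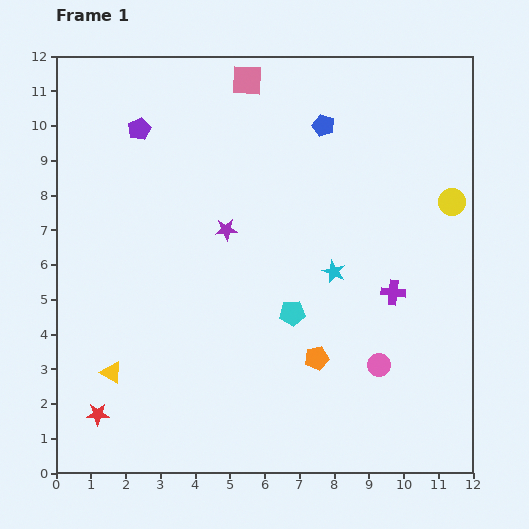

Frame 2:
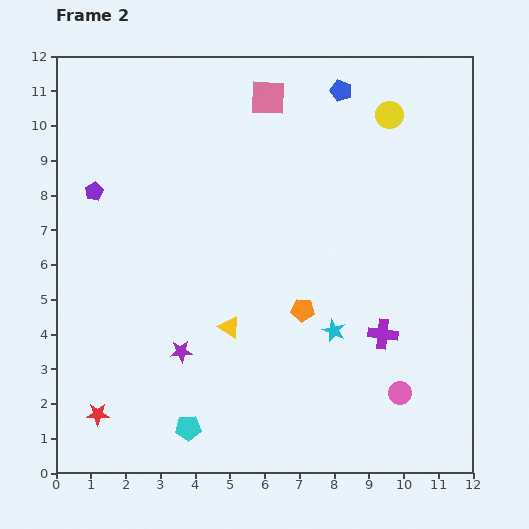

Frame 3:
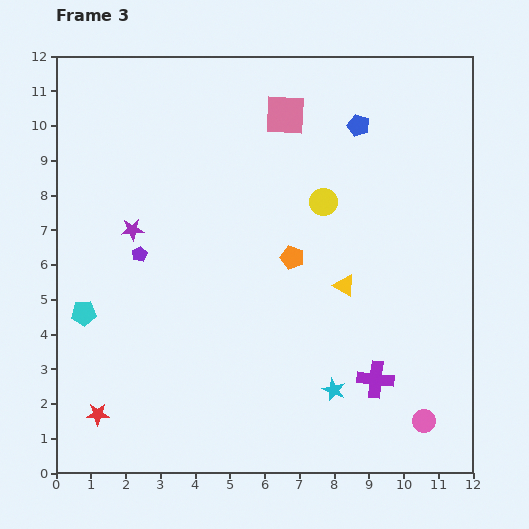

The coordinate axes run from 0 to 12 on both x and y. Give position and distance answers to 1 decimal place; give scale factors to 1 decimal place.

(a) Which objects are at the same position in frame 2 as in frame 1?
the red star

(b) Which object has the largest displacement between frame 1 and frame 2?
the cyan pentagon

(moved 4.5; next 3.7)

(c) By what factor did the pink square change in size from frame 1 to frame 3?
1.3×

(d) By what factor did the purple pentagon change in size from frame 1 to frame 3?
0.7×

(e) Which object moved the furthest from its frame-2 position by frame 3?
the cyan pentagon

(moved 4.5; next 3.8)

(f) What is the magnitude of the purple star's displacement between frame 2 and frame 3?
3.8

The purple star moved from (3.6, 3.5) to (2.2, 7.0), a distance of √(1.4² + 3.5²) ≈ 3.8.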